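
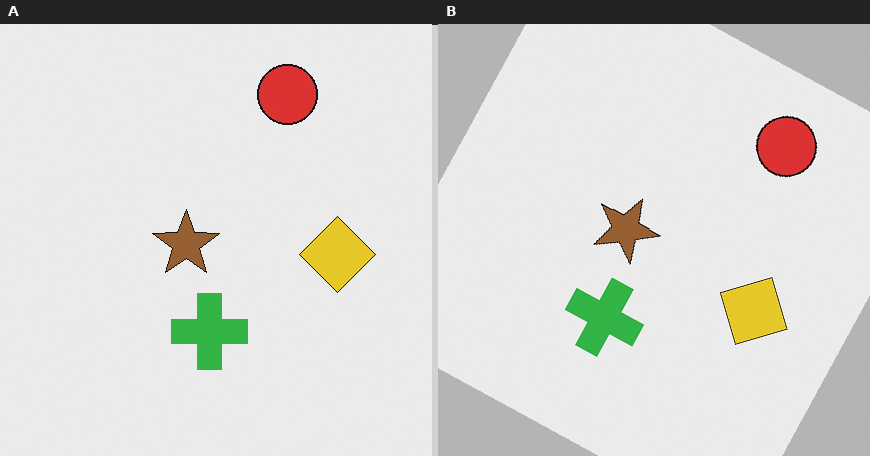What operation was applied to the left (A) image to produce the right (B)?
The transformation is: rotated clockwise by a moderate amount.

Every shape is tilted by the same angle and the image corners show triangular fill wedges — a whole-image rotation by a non-right angle.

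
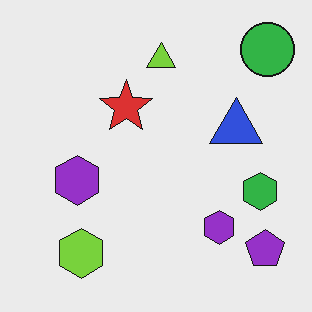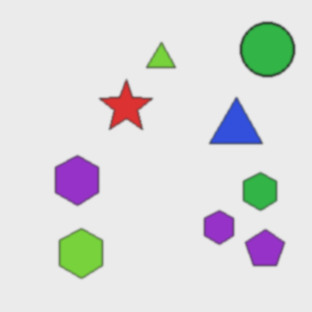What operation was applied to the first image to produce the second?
It was lightly blurred.

Shape edges and outlines are uniformly softened across the whole image.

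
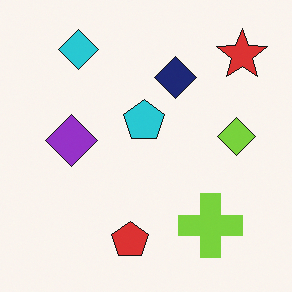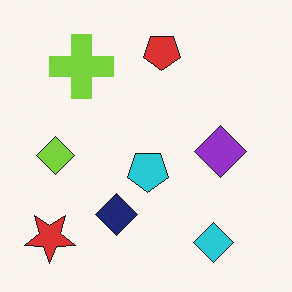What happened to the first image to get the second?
It was rotated 180°.

The red star sits in the top-right of the first image and the bottom-left of the second — consistent with a whole-image 180° rotation.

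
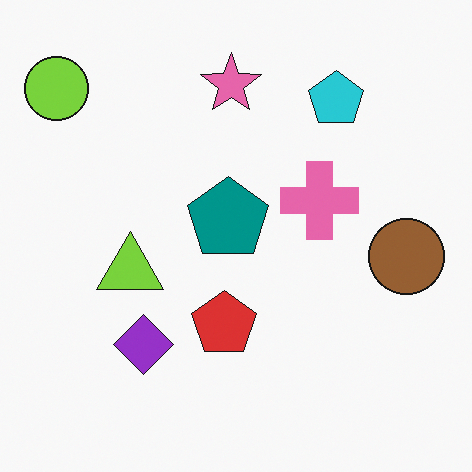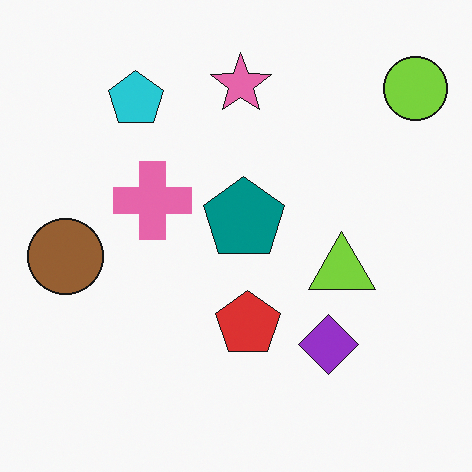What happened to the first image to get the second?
The image was flipped horizontally (left ↔ right).

The lime circle is in the top-left of the first image and the top-right of the second — shapes on opposite sides of the vertical midline have swapped in a mirror flip.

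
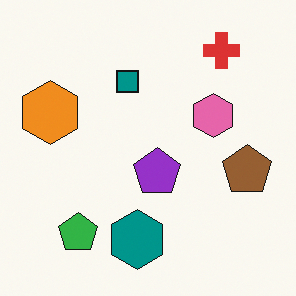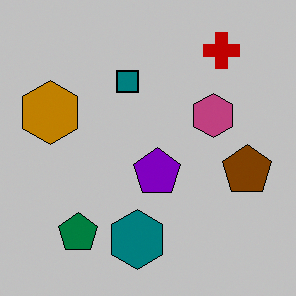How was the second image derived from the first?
The transformation is: heavily posterized to just a handful of flat colors.

Each flat color has snapped to a coarser quantized level — most visibly, the near-white background has dropped to a flat grey.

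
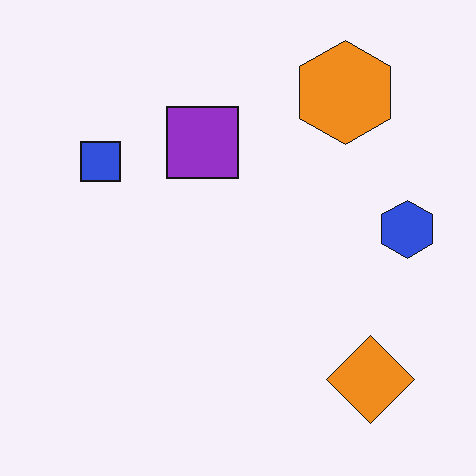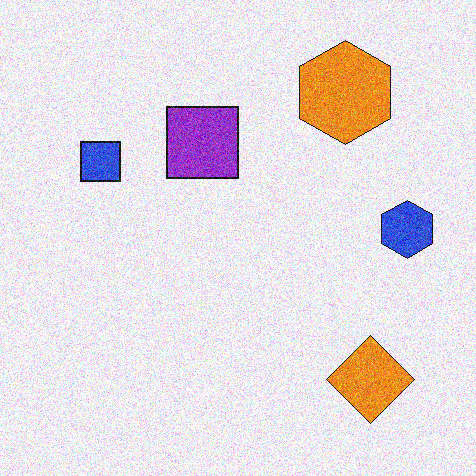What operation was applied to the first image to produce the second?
The second image is the first degraded with a thick layer of grain.

Random speckle covers the whole image, including the flat background.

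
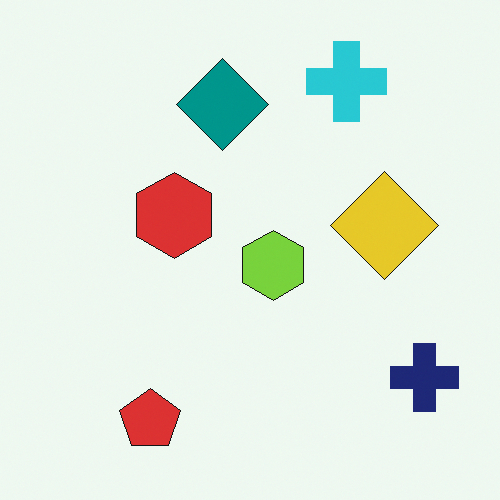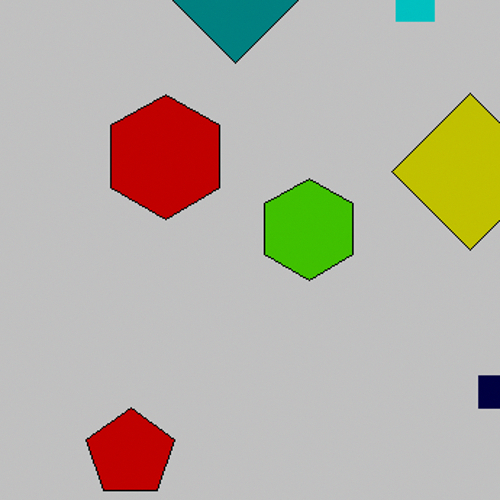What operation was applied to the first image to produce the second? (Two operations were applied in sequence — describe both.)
The transformation is: heavily posterized to just a handful of flat colors, then cropped to a modestly smaller region and rescaled.

Each flat color has snapped to a coarser quantized level — most visibly, the near-white background has dropped to a flat grey. The visible shapes are larger and the field of view is narrower; shapes near the original edges may be partly or wholly outside the frame — a crop-and-rescale.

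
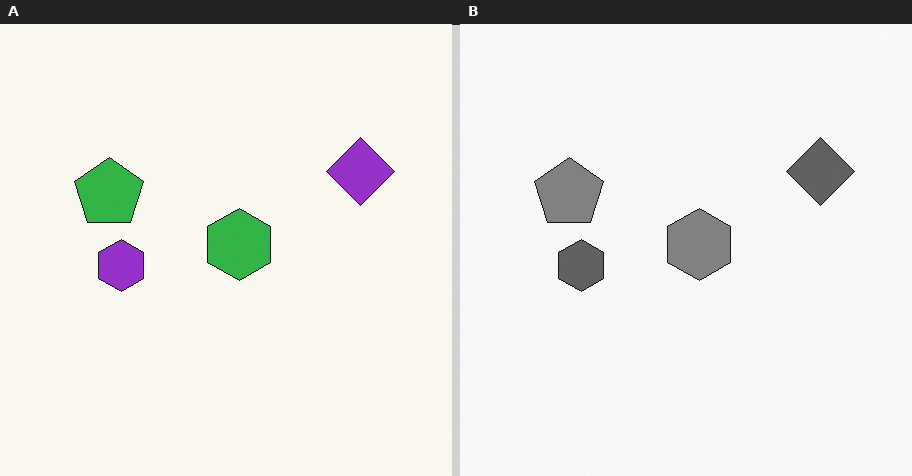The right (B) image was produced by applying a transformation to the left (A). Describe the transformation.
The image was converted to grayscale.

All color is removed — every shape is now a shade of grey.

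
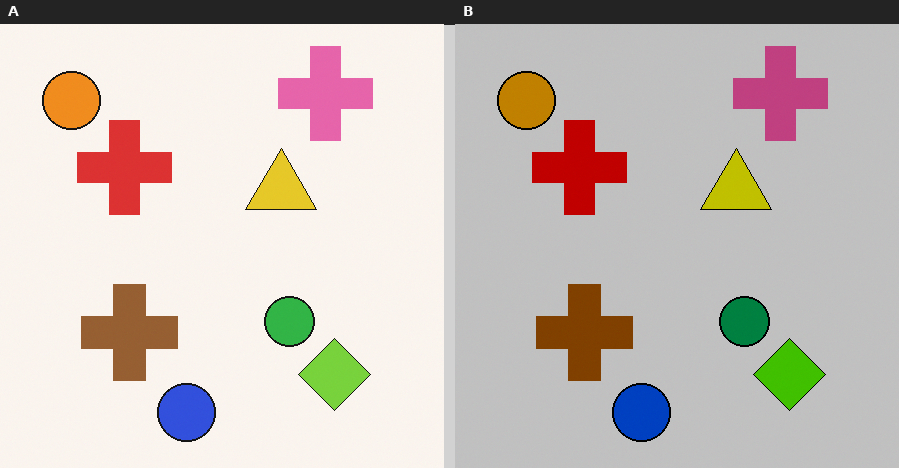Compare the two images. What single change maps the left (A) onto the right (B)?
Heavily posterized to just a handful of flat colors.

Each flat color has snapped to a coarser quantized level — most visibly, the near-white background has dropped to a flat grey.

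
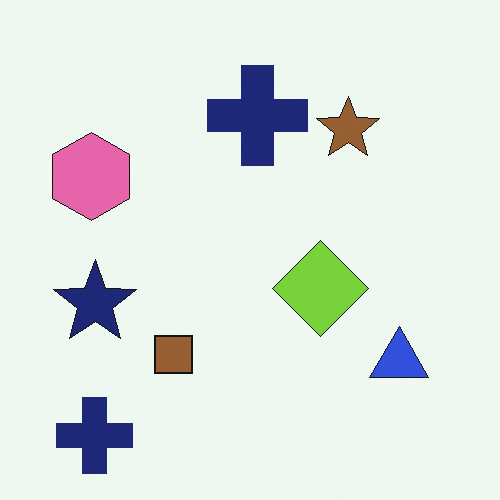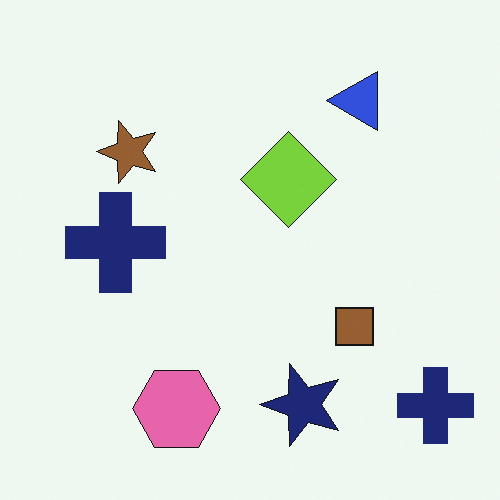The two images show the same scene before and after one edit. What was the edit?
Rotated 90° counter-clockwise.

The blue triangle sits in the bottom-right of the first image and the top-right of the second — consistent with a whole-image 90° counter-clockwise rotation.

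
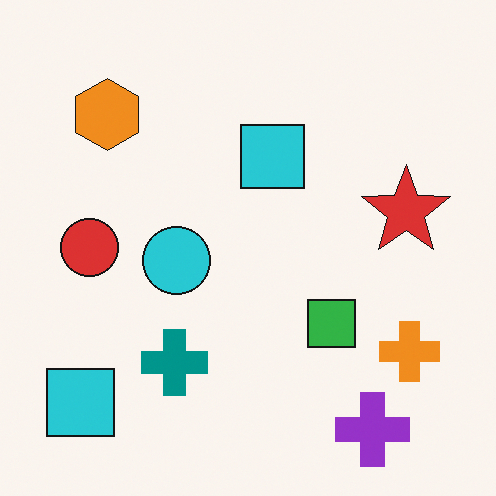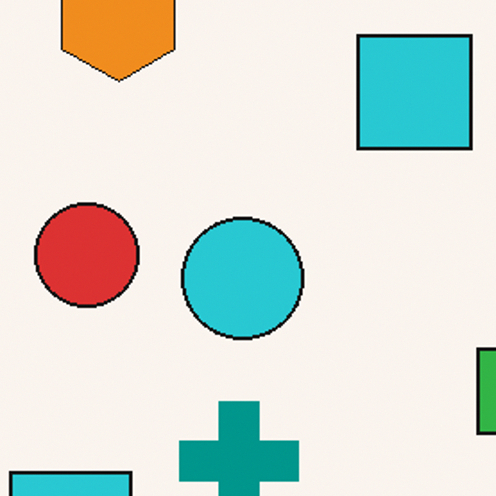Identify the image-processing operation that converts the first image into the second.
Cropped to a noticeably smaller region and rescaled.

The visible shapes are larger and the field of view is narrower; shapes near the original edges may be partly or wholly outside the frame — a crop-and-rescale.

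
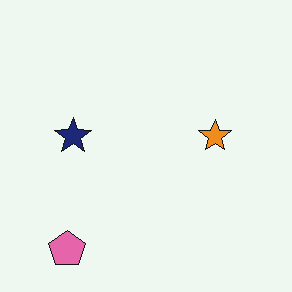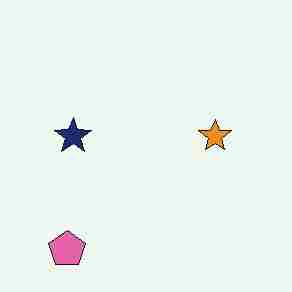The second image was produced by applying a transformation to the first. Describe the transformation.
It was heavily JPEG-compressed with obvious blocking artifacts.

Blocky 8×8 compression artifacts appear around shape edges and the flat background shows ringing — characteristic JPEG degradation.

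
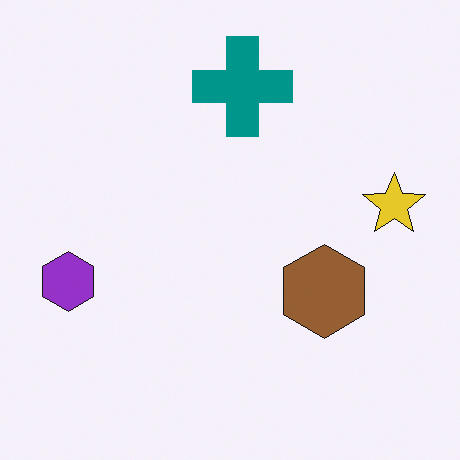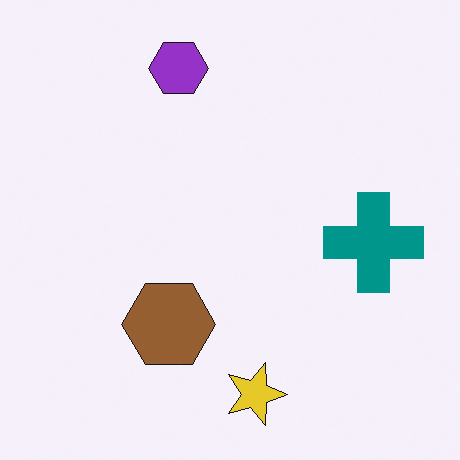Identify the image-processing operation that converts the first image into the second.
Rotated 90° clockwise.

The purple hexagon sits in the left of the first image and the top of the second — consistent with a whole-image 90° clockwise rotation.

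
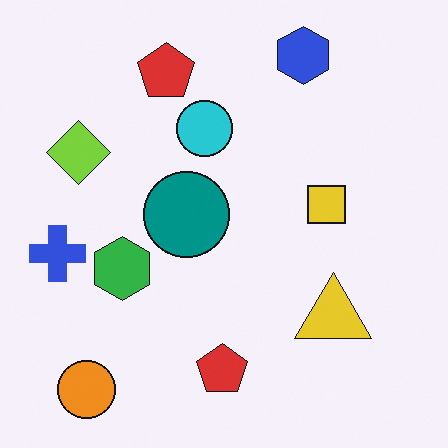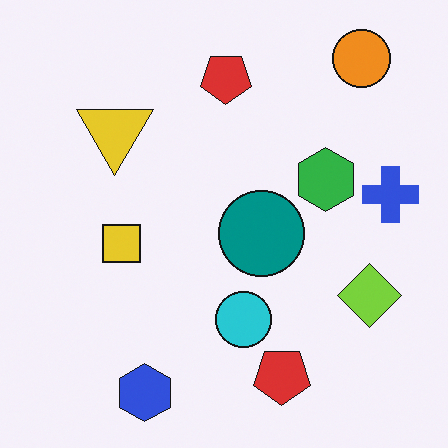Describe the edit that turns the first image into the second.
The image was rotated 180°.

The orange circle sits in the bottom-left of the first image and the top-right of the second — consistent with a whole-image 180° rotation.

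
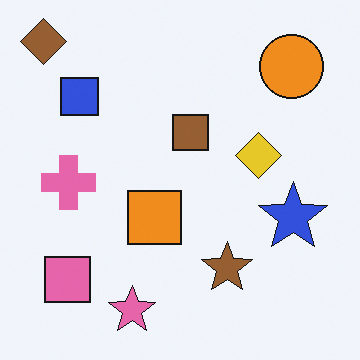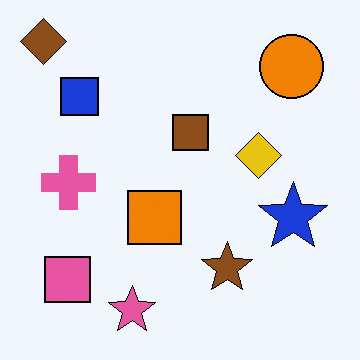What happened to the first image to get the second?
It was given slightly increased contrast.

Tones are pushed away from mid-grey across the whole image — a global contrast change.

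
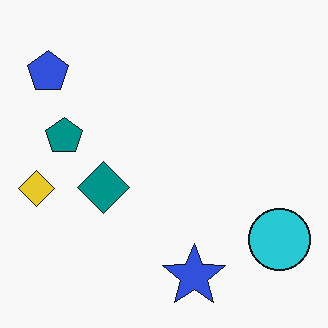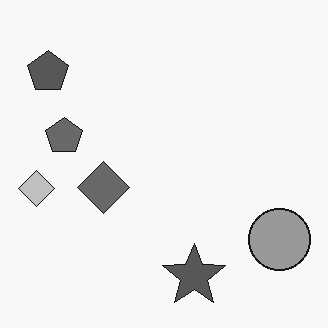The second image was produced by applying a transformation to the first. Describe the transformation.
The second image is the first converted to grayscale.

All color is removed — every shape is now a shade of grey.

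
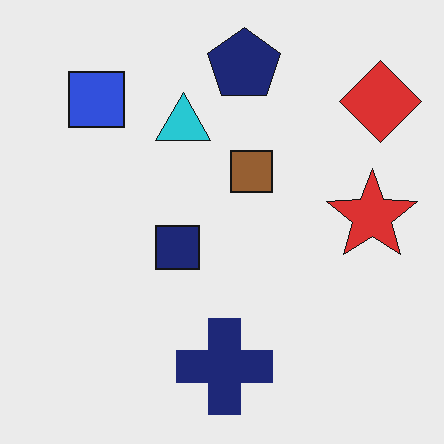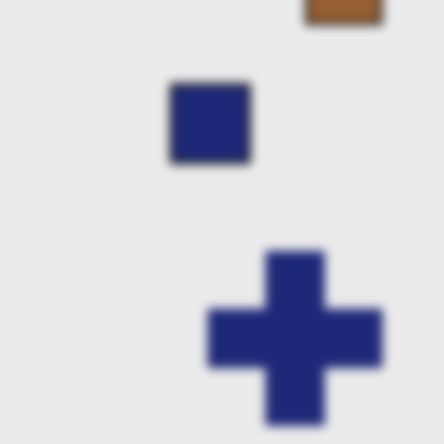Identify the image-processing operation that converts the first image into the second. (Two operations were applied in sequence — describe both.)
This is the original image cropped tightly and scaled back up, then heavily blurred.

The visible shapes are larger and the field of view is narrower; shapes near the original edges may be partly or wholly outside the frame — a crop-and-rescale. Shape edges and outlines are uniformly softened across the whole image.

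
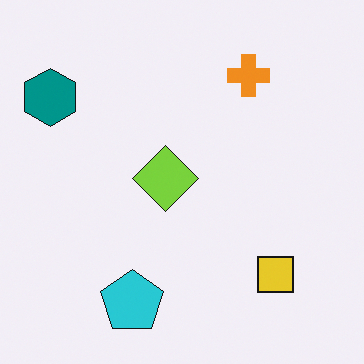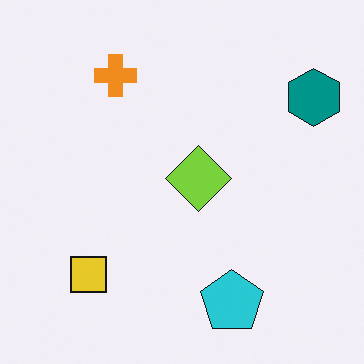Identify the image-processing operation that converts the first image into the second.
The transformation is: flipped horizontally (left ↔ right).

The teal hexagon is in the top-left of the first image and the top-right of the second — shapes on opposite sides of the vertical midline have swapped in a mirror flip.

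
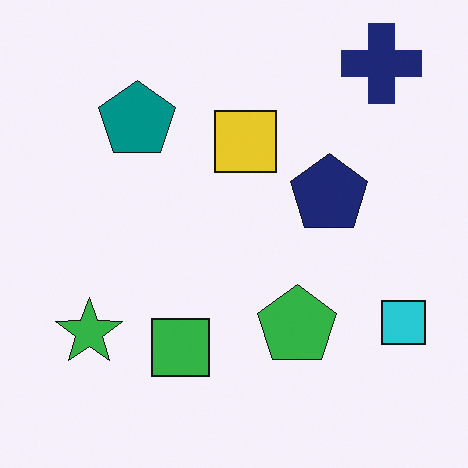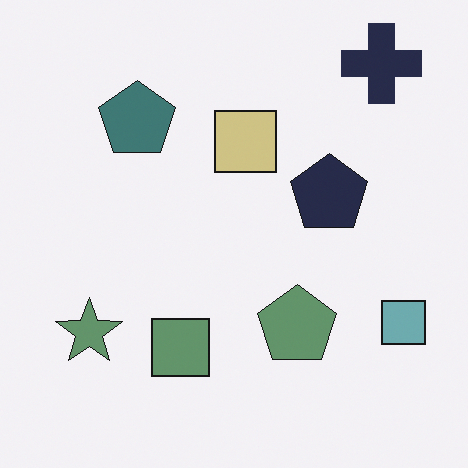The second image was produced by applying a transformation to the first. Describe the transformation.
Heavily desaturated.

All colors are more muted and greyish — a global saturation change.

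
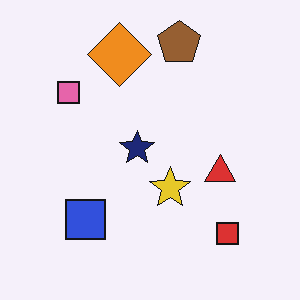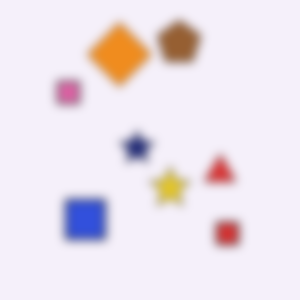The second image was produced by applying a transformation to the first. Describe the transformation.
This is the original image heavily blurred.

Shape edges and outlines are uniformly softened across the whole image.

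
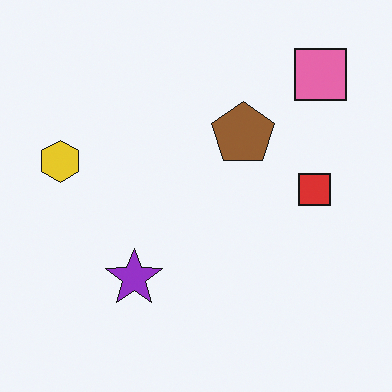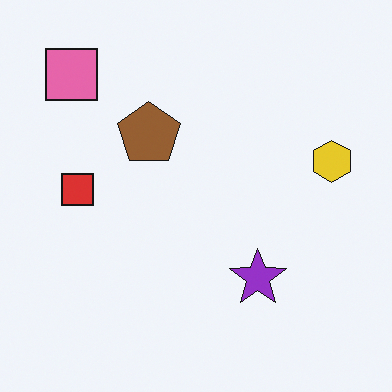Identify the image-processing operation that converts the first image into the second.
The second image is the first flipped horizontally (left ↔ right).

The yellow hexagon is in the left of the first image and the right of the second — shapes on opposite sides of the vertical midline have swapped in a mirror flip.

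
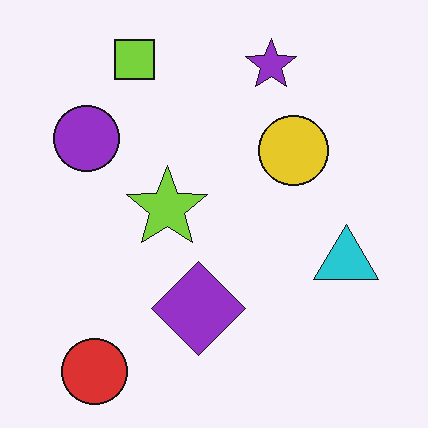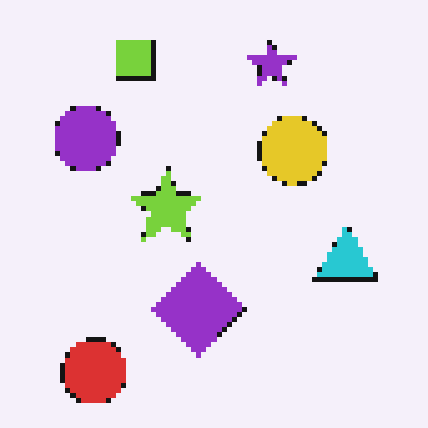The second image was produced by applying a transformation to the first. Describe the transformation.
The second image is the first mildly pixelated.

Shapes are reduced to large square blocks; fine edges and outlines are lost — a downscale-then-upscale (mosaic) effect.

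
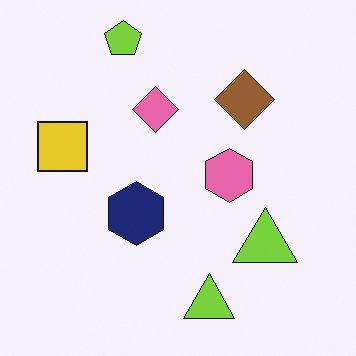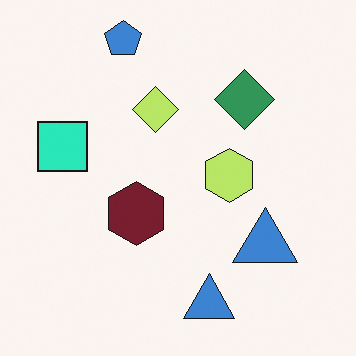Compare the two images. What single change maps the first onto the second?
The image was hue-shifted through roughly a third of the color wheel.

Every shape's color has rotated by the same amount around the hue wheel — a uniform hue shift.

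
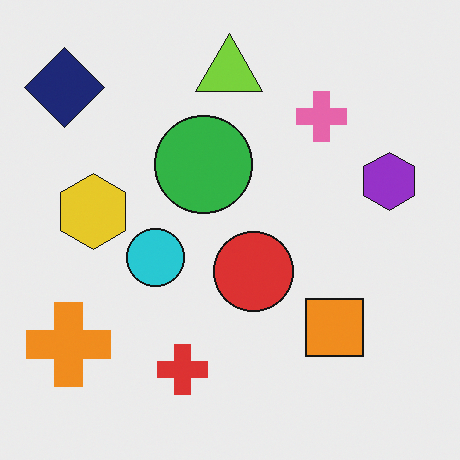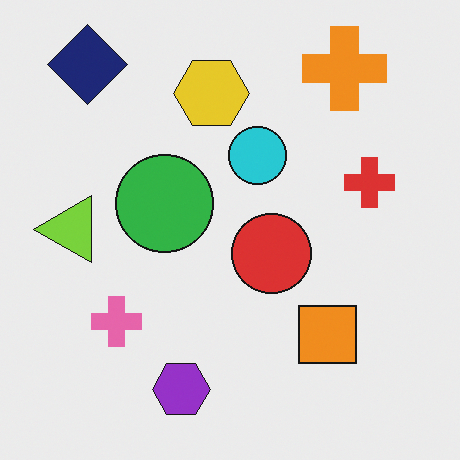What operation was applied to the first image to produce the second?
This is the original image transposed (reflected across the top-left ↔ bottom-right diagonal).

Shapes have swapped their row and column positions — what was in the top-right is now in the bottom-left — a diagonal reflection.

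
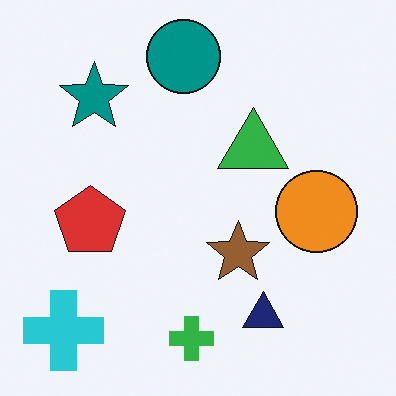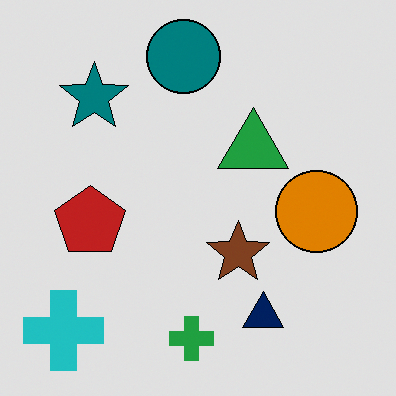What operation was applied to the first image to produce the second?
The transformation is: posterized to a reduced palette.

Each flat color has snapped to a coarser quantized level — most visibly, the near-white background has dropped to a flat grey.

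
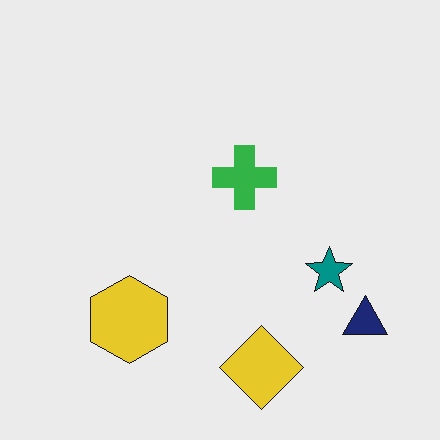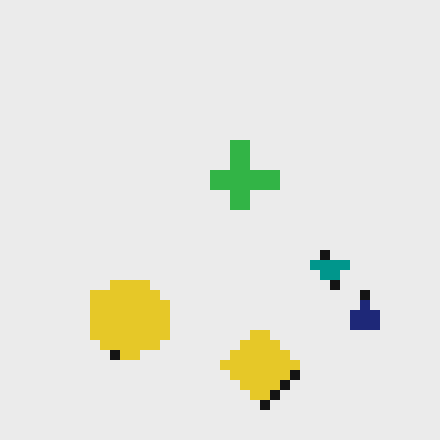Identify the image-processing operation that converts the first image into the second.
The transformation is: coarsely pixelated.

Shapes are reduced to large square blocks; fine edges and outlines are lost — a downscale-then-upscale (mosaic) effect.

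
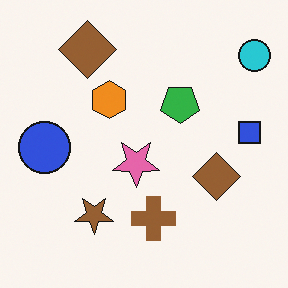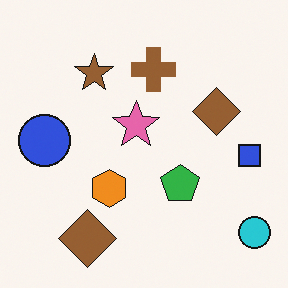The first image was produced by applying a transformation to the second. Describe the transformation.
It was flipped vertically (top ↔ bottom).

The cyan circle is in the bottom-right of the second image and the top-right of the first — shapes on opposite sides of the horizontal midline have swapped in a mirror flip.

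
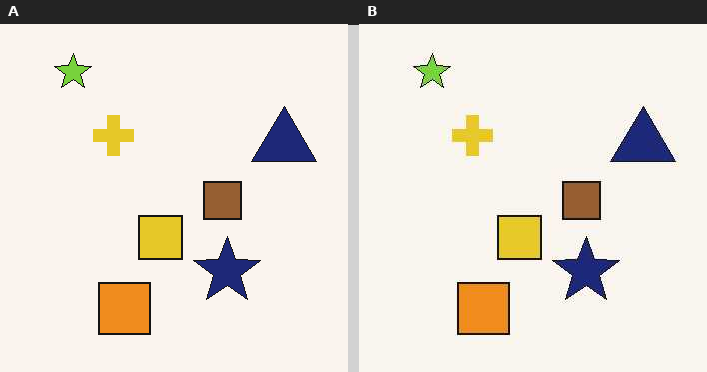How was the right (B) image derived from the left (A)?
The right (B) image is the left (A) JPEG-compressed with visible artifacts.

Blocky 8×8 compression artifacts appear around shape edges and the flat background shows ringing — characteristic JPEG degradation.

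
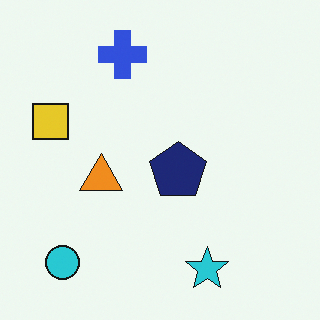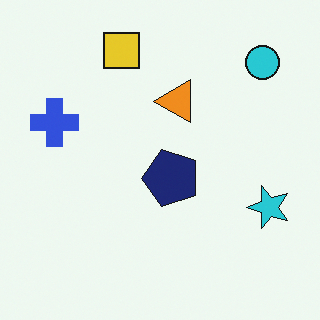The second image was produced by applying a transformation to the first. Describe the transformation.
The image was transposed (reflected across the top-left ↔ bottom-right diagonal).

Shapes have swapped their row and column positions — what was in the top-right is now in the bottom-left — a diagonal reflection.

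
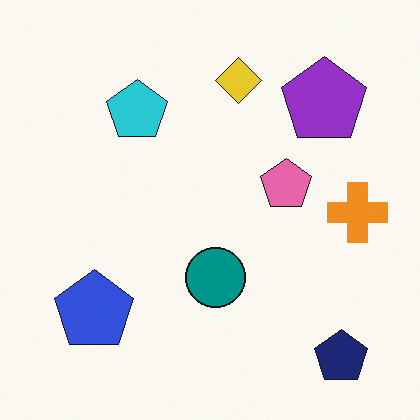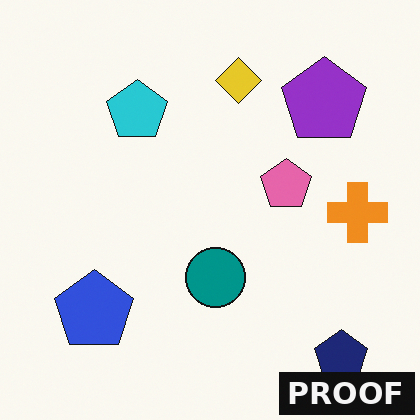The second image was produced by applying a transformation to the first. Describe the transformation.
The second image is the first watermarked with the text "PROOF" in the lower-right corner.

A dark label reading "PROOF" appears in the lower-right corner.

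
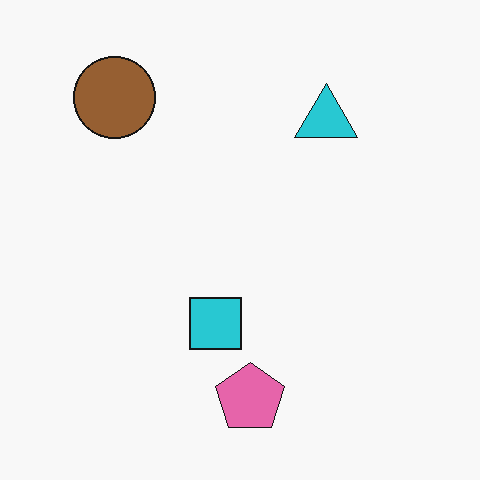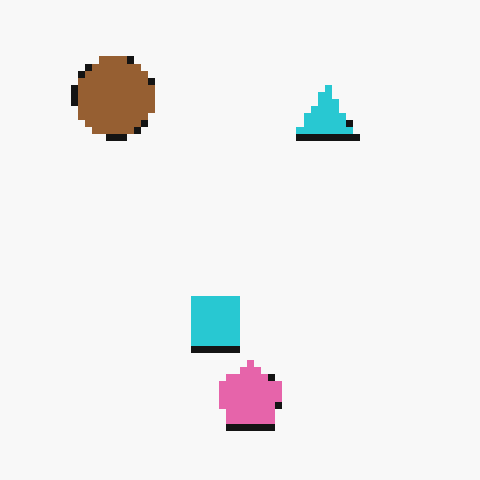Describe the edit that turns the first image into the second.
This is the original image moderately pixelated.

Shapes are reduced to large square blocks; fine edges and outlines are lost — a downscale-then-upscale (mosaic) effect.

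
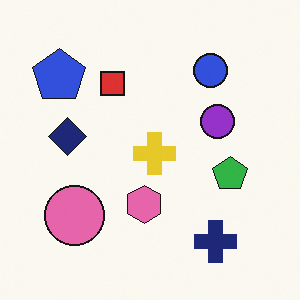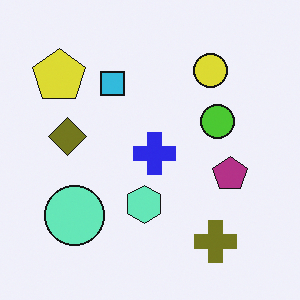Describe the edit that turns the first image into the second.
The second image is the first hue-shifted through roughly half the color wheel.

Every shape's color has rotated by the same amount around the hue wheel — a uniform hue shift.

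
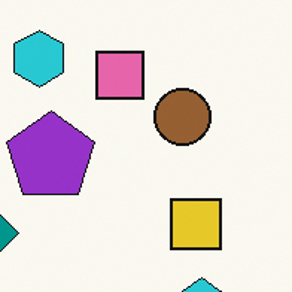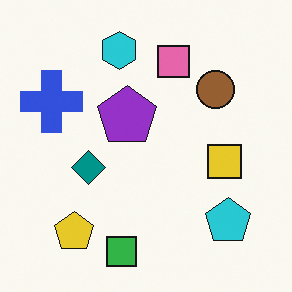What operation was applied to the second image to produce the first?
The image was cropped slightly and scaled back up.

The visible shapes are larger and the field of view is narrower; shapes near the original edges may be partly or wholly outside the frame — a crop-and-rescale.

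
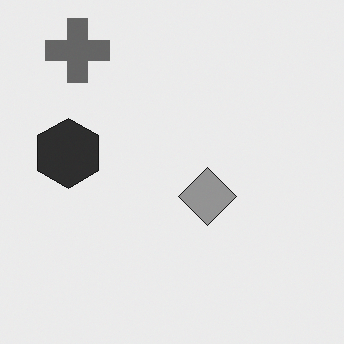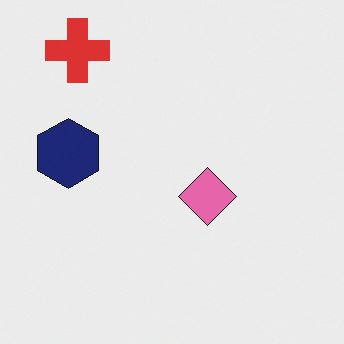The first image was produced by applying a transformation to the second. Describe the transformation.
This is the original image converted to grayscale.

All color is removed — every shape is now a shade of grey.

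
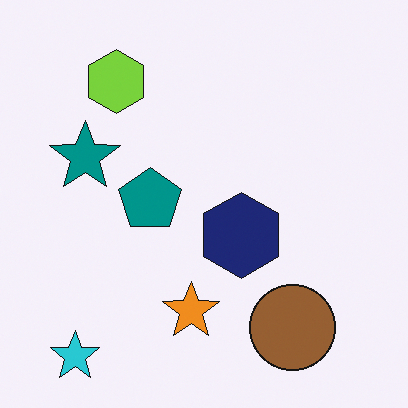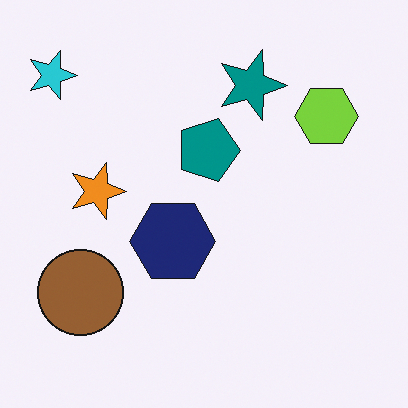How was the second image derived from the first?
The transformation is: rotated 90° clockwise.

The cyan star sits in the bottom-left of the first image and the top-left of the second — consistent with a whole-image 90° clockwise rotation.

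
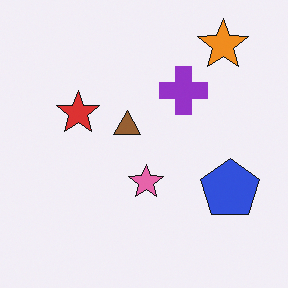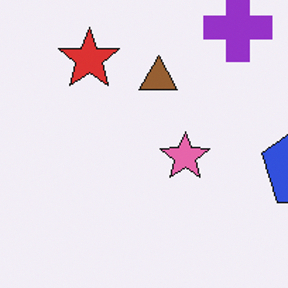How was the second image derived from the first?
This is the original image cropped to a modestly smaller region and rescaled.

The visible shapes are larger and the field of view is narrower; shapes near the original edges may be partly or wholly outside the frame — a crop-and-rescale.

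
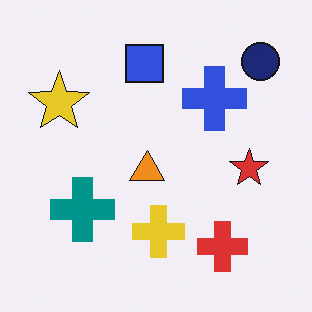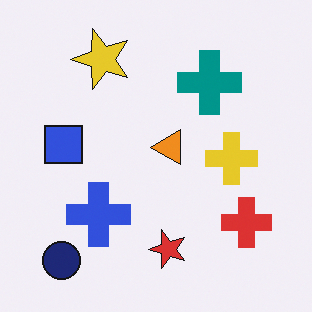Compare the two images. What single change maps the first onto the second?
The second image is the first transposed (reflected across the top-left ↔ bottom-right diagonal).

Shapes have swapped their row and column positions — what was in the top-right is now in the bottom-left — a diagonal reflection.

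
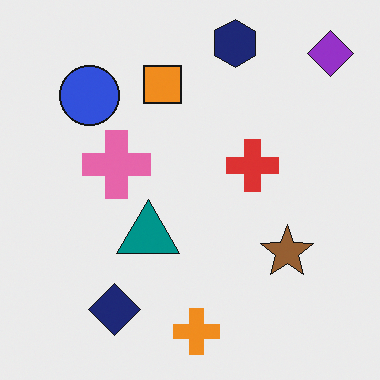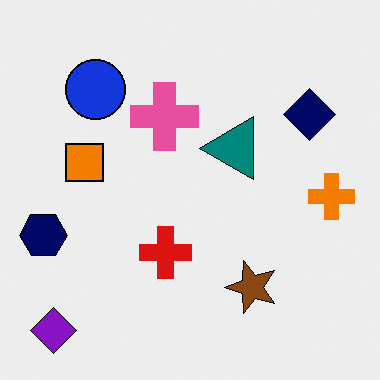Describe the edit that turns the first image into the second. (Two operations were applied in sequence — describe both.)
The transformation is: given slightly increased contrast, then transposed (reflected across the top-left ↔ bottom-right diagonal).

Tones are pushed away from mid-grey across the whole image — a global contrast change. Shapes have swapped their row and column positions — what was in the top-right is now in the bottom-left — a diagonal reflection.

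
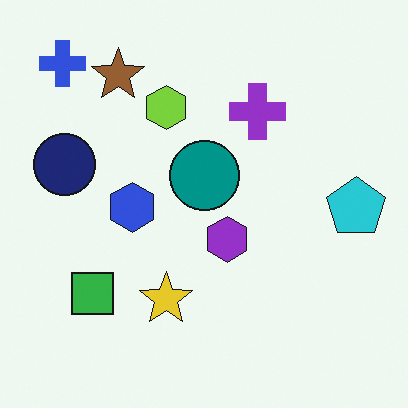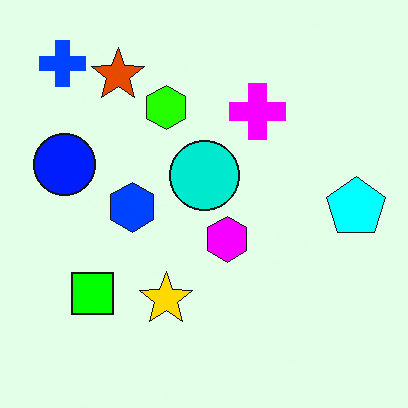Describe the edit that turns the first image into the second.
The image was heavily oversaturated.

All colors are more vivid — a global saturation change.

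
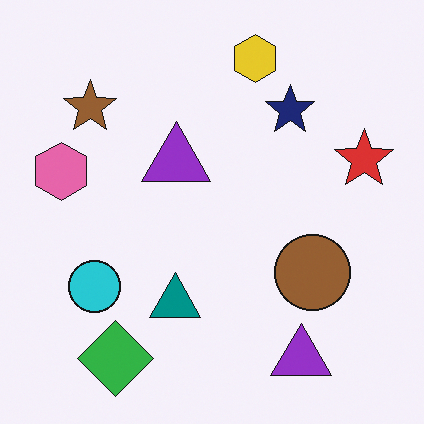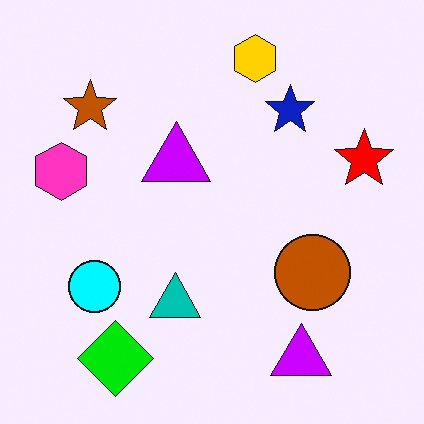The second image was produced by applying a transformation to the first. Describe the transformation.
The image was heavily oversaturated.

All colors are more vivid — a global saturation change.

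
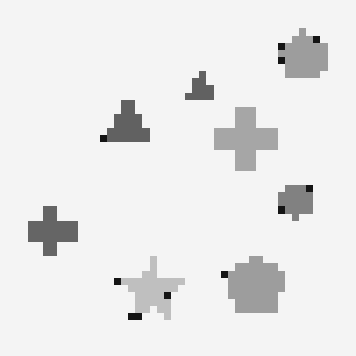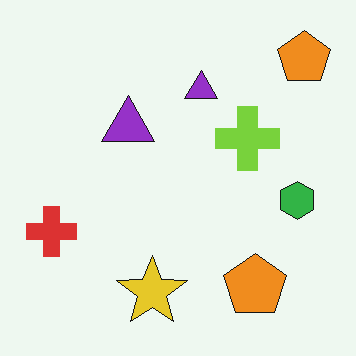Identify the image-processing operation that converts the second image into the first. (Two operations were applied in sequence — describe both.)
Converted to grayscale, then moderately pixelated.

All color is removed — every shape is now a shade of grey. Shapes are reduced to large square blocks; fine edges and outlines are lost — a downscale-then-upscale (mosaic) effect.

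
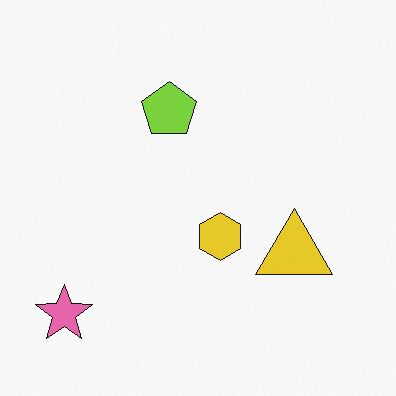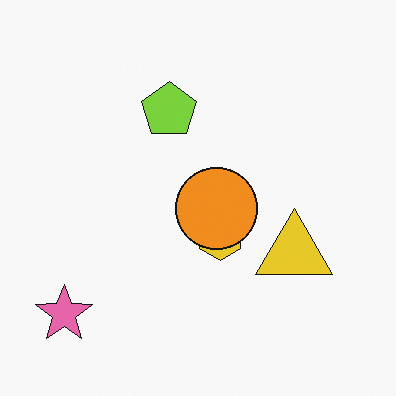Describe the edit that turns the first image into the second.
Overlaid with an additional orange circle.

An orange circle appears in the second image that is absent from the first.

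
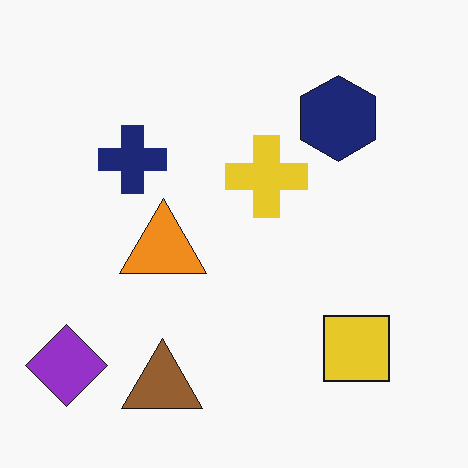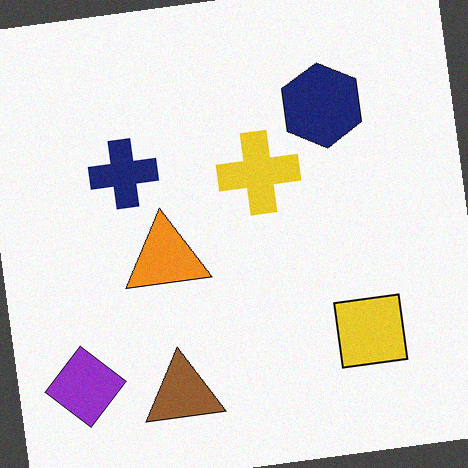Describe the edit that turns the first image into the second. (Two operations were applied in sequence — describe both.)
The second image is the first rotated counter-clockwise by a few degrees, then degraded with subtle gaussian noise.

Every shape is tilted by the same angle and the image corners show triangular fill wedges — a whole-image rotation by a non-right angle. Random speckle covers the whole image, including the flat background.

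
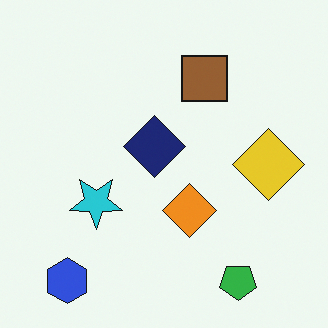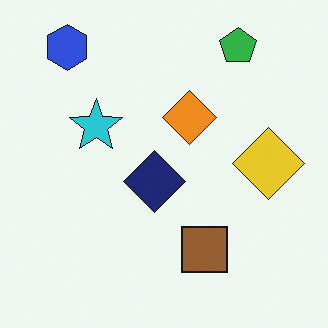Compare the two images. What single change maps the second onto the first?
The first image is the second flipped vertically (top ↔ bottom).

The green pentagon is in the top-right of the second image and the bottom-right of the first — shapes on opposite sides of the horizontal midline have swapped in a mirror flip.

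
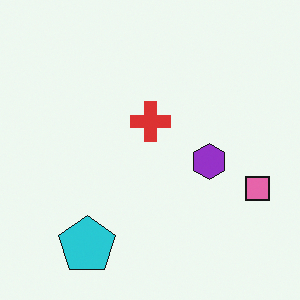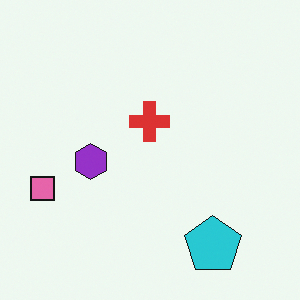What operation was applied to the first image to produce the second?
It was flipped horizontally (left ↔ right).

The pink square is in the right of the first image and the left of the second — shapes on opposite sides of the vertical midline have swapped in a mirror flip.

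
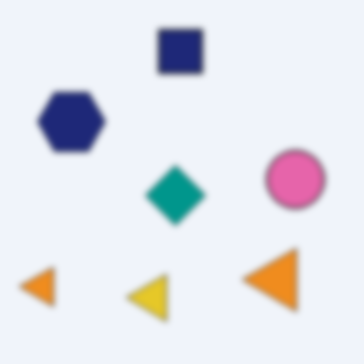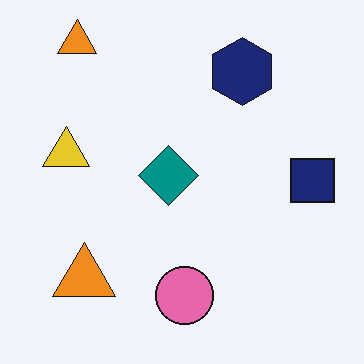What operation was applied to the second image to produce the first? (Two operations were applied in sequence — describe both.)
This is the original image noticeably gaussian-blurred, then rotated 90° counter-clockwise.

Shape edges and outlines are uniformly softened across the whole image. The navy square sits in the right of the second image and the top of the first — consistent with a whole-image 90° counter-clockwise rotation.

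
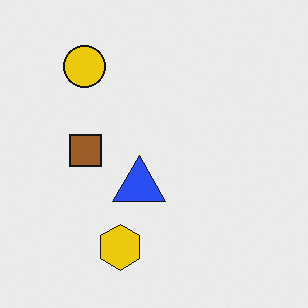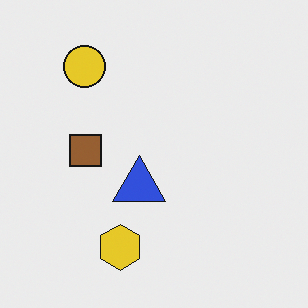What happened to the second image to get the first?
The transformation is: slightly oversaturated.

All colors are more vivid — a global saturation change.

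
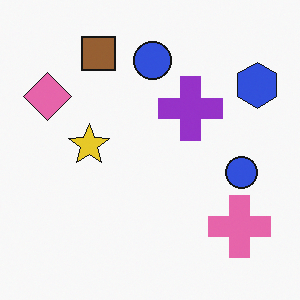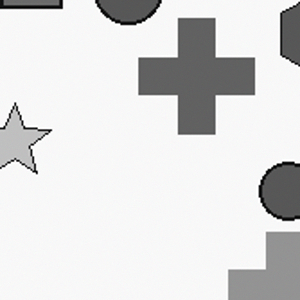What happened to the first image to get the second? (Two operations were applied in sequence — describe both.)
The image was converted to grayscale, then cropped to a noticeably smaller region and rescaled.

All color is removed — every shape is now a shade of grey. The visible shapes are larger and the field of view is narrower; shapes near the original edges may be partly or wholly outside the frame — a crop-and-rescale.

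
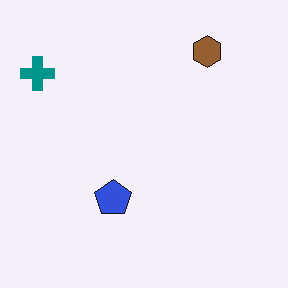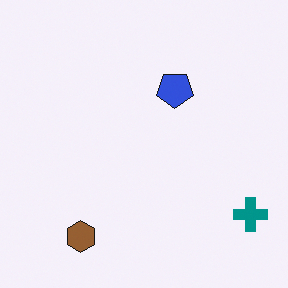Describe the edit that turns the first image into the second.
The image was rotated 180°.

The teal cross sits in the top-left of the first image and the bottom-right of the second — consistent with a whole-image 180° rotation.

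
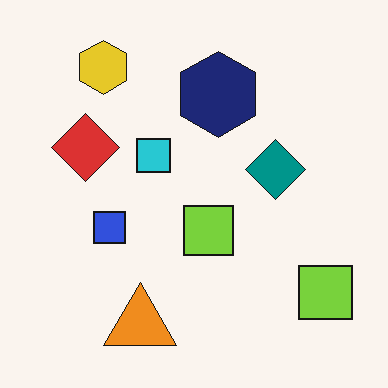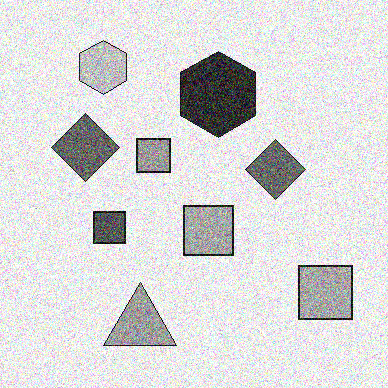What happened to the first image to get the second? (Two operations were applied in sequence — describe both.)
Converted to grayscale, then degraded with a thick layer of grain.

All color is removed — every shape is now a shade of grey. Random speckle covers the whole image, including the flat background.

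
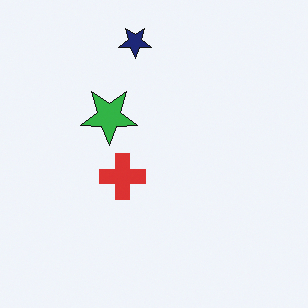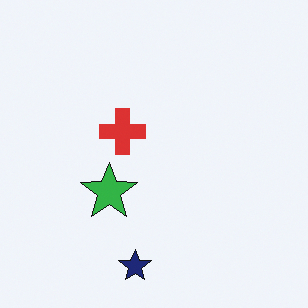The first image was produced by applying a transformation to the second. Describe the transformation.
The first image is the second flipped vertically (top ↔ bottom).

The navy star is in the bottom of the second image and the top of the first — shapes on opposite sides of the horizontal midline have swapped in a mirror flip.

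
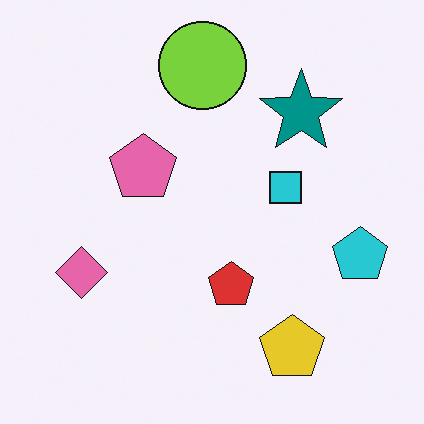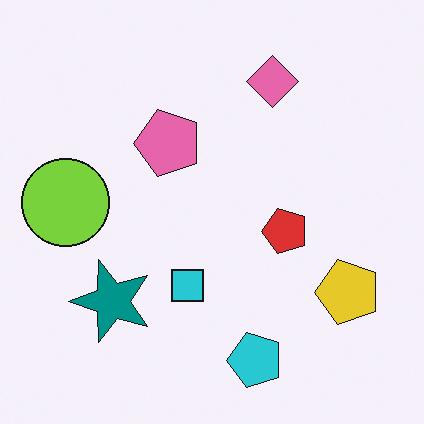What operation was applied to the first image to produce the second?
This is the original image transposed (reflected across the top-left ↔ bottom-right diagonal).

Shapes have swapped their row and column positions — what was in the top-right is now in the bottom-left — a diagonal reflection.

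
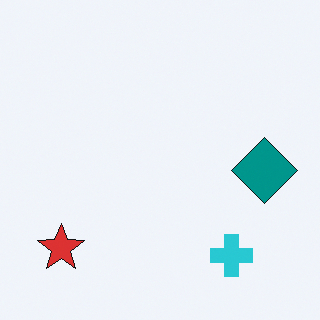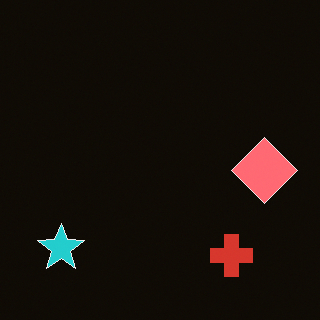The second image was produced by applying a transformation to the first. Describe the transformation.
The image was color-inverted (negative).

The light background has become dark and every shape's color is its complement — a photographic negative.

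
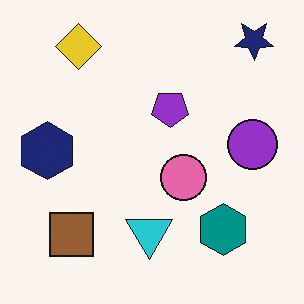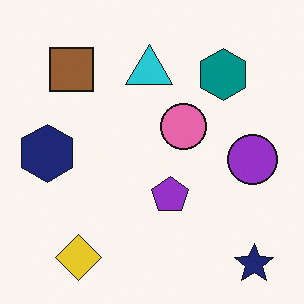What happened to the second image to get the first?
The image was flipped vertically (top ↔ bottom).

The navy star is in the bottom-right of the second image and the top-right of the first — shapes on opposite sides of the horizontal midline have swapped in a mirror flip.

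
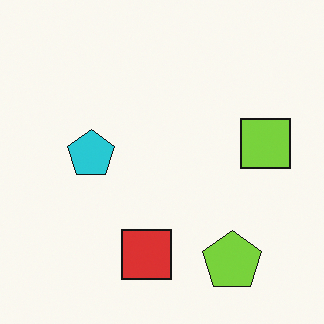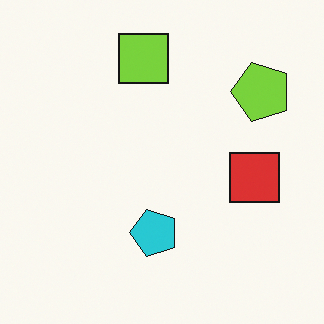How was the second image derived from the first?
The transformation is: rotated 90° counter-clockwise.

The lime pentagon sits in the bottom-right of the first image and the top-right of the second — consistent with a whole-image 90° counter-clockwise rotation.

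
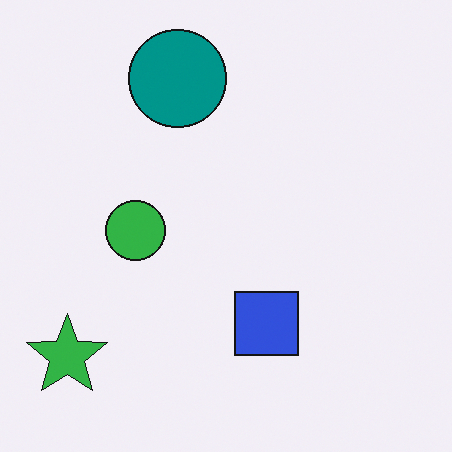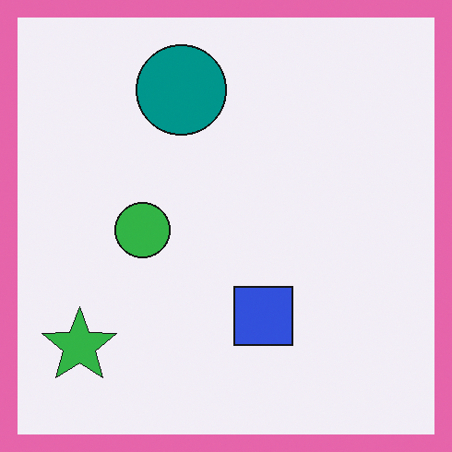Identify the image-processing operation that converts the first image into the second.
The second image is the first framed with a pink border.

A solid pink frame runs around the edge of the second image, with the content slightly shrunk inside it.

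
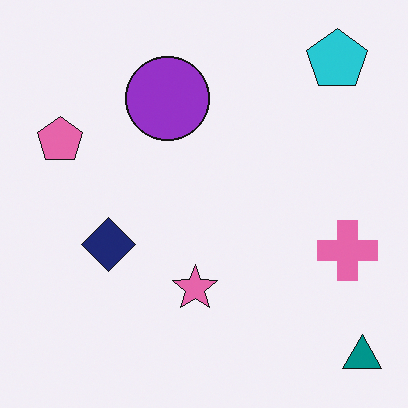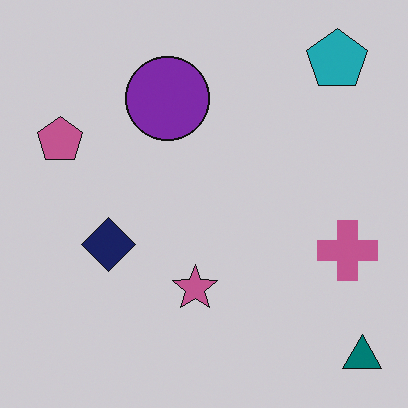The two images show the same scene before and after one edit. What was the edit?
The second image is the first darkened a little.

Every pixel — background and shapes alike — is uniformly darkened.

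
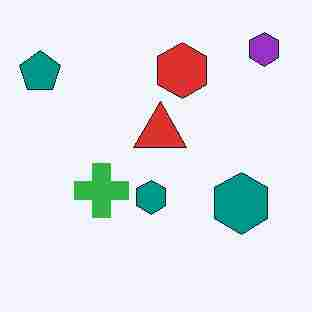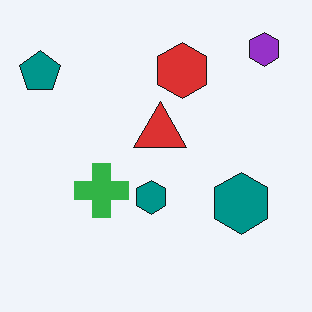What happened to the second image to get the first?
The transformation is: heavily JPEG-compressed with obvious blocking artifacts.

Blocky 8×8 compression artifacts appear around shape edges and the flat background shows ringing — characteristic JPEG degradation.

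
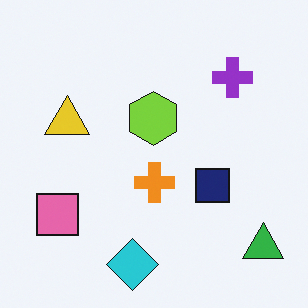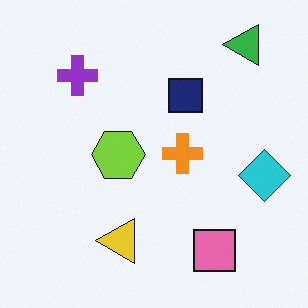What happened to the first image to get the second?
The transformation is: rotated 90° counter-clockwise.

The green triangle sits in the bottom-right of the first image and the top-right of the second — consistent with a whole-image 90° counter-clockwise rotation.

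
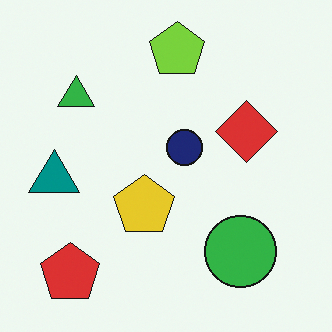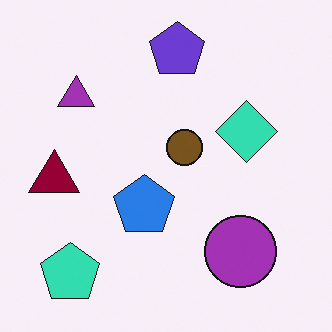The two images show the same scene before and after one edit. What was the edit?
It was hue-shifted through roughly half the color wheel.

Every shape's color has rotated by the same amount around the hue wheel — a uniform hue shift.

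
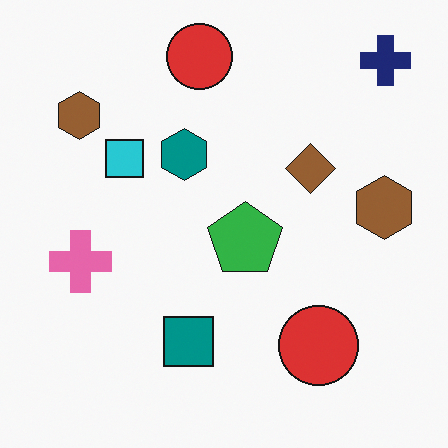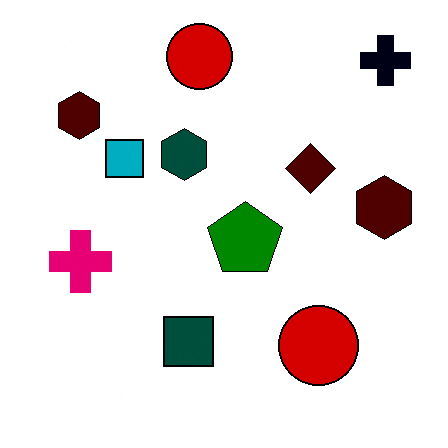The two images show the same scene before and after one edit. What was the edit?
The image was given much higher contrast.

Tones are pushed away from mid-grey across the whole image — a global contrast change.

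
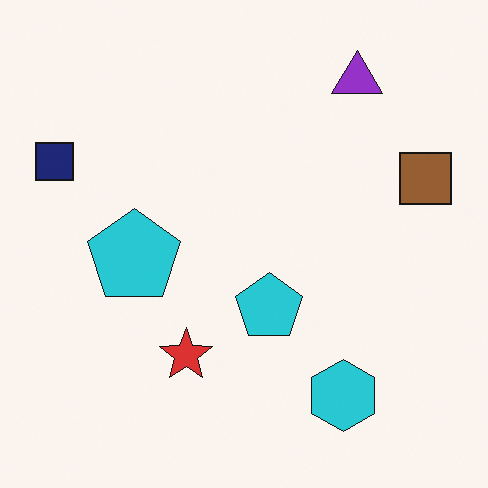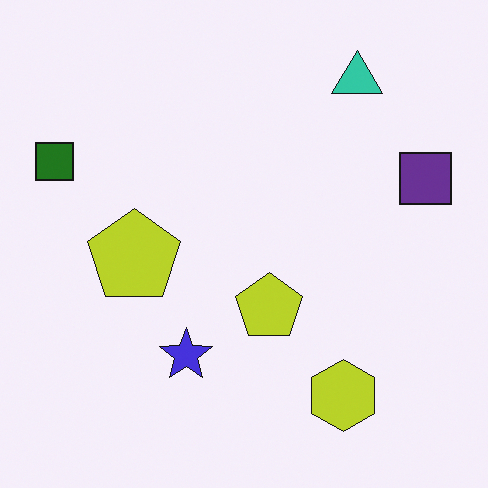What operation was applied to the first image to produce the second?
The image was hue-shifted through roughly half the color wheel.

Every shape's color has rotated by the same amount around the hue wheel — a uniform hue shift.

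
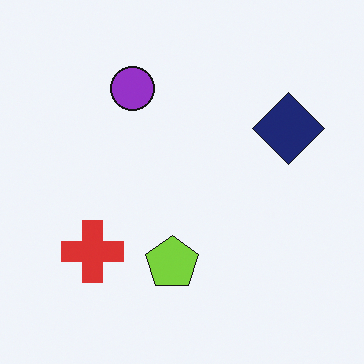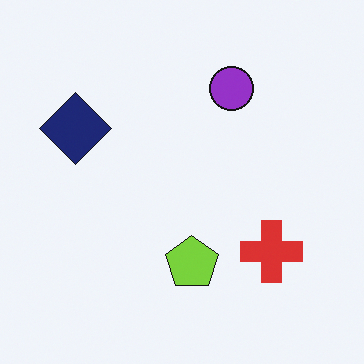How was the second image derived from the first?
The second image is the first flipped horizontally (left ↔ right).

The navy diamond is in the right of the first image and the left of the second — shapes on opposite sides of the vertical midline have swapped in a mirror flip.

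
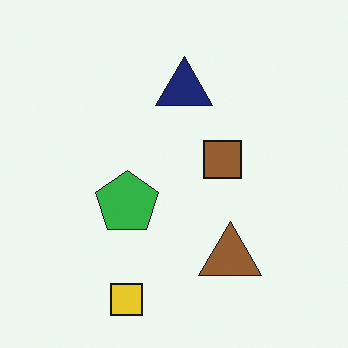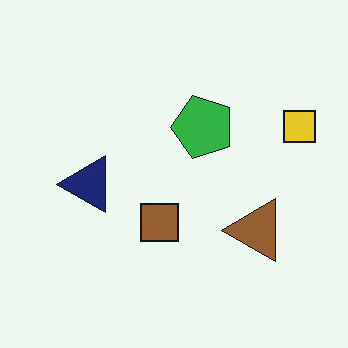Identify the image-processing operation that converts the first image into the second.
Transposed (reflected across the top-left ↔ bottom-right diagonal).

Shapes have swapped their row and column positions — what was in the top-right is now in the bottom-left — a diagonal reflection.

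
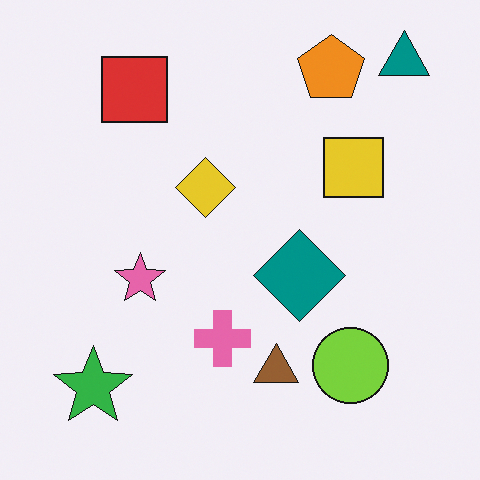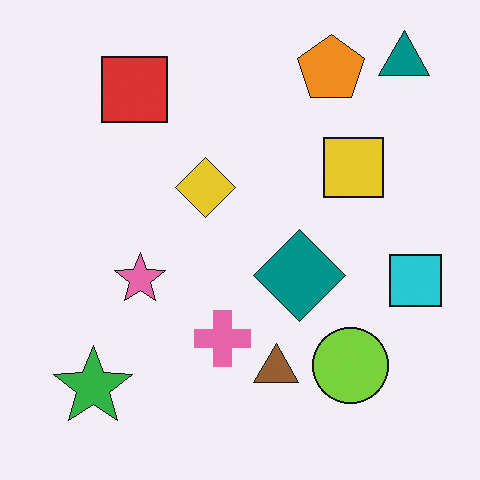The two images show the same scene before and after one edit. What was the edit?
It was overlaid with an additional cyan square.

A cyan square appears in the second image that is absent from the first.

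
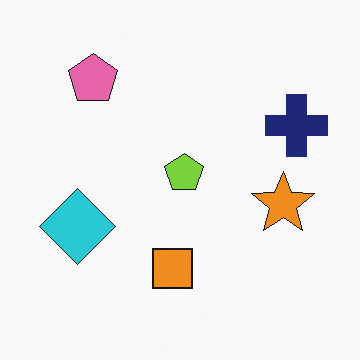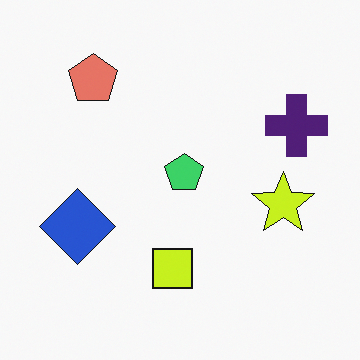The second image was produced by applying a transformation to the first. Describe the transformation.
This is the original image hue-shifted by a small amount.

Every shape's color has rotated by the same amount around the hue wheel — a uniform hue shift.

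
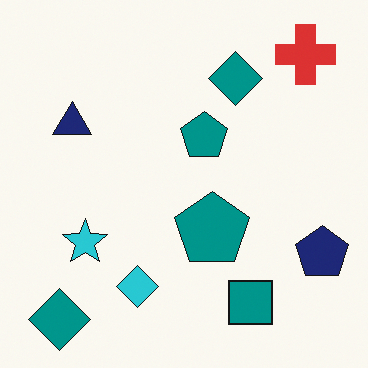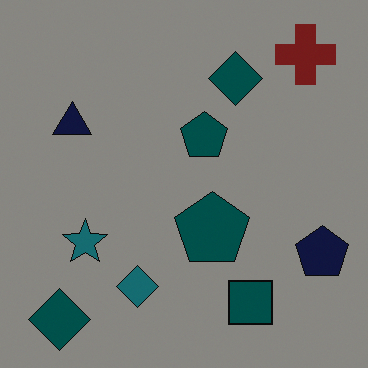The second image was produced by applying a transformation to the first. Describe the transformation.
The second image is the first noticeably darkened.

Every pixel — background and shapes alike — is uniformly darkened.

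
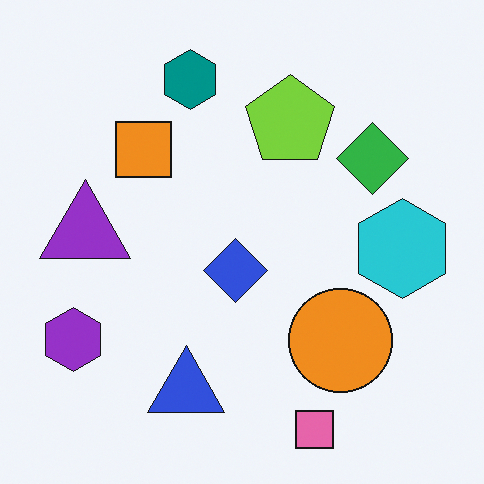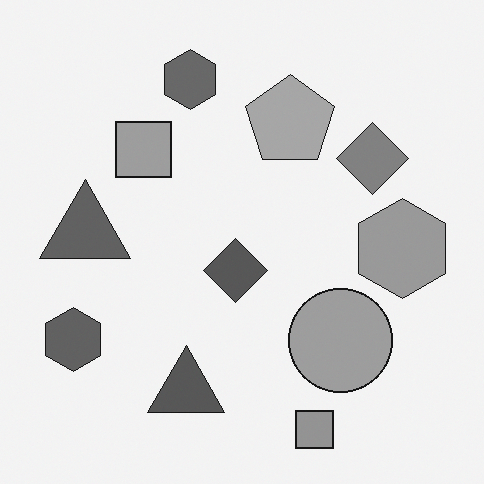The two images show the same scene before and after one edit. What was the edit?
It was converted to grayscale.

All color is removed — every shape is now a shade of grey.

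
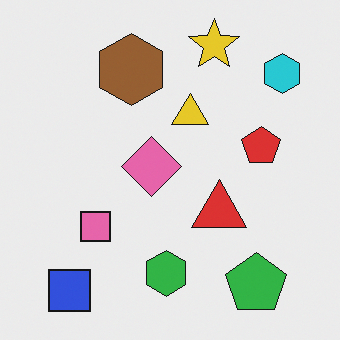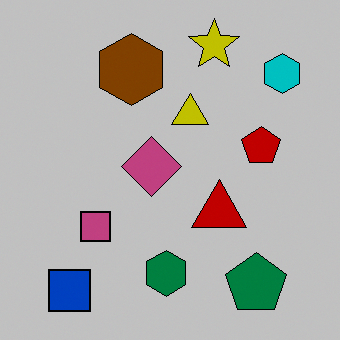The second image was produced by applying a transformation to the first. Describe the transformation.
Heavily posterized to just a handful of flat colors.

Each flat color has snapped to a coarser quantized level — most visibly, the near-white background has dropped to a flat grey.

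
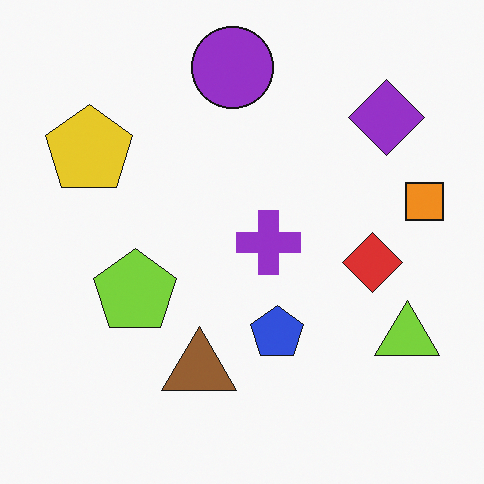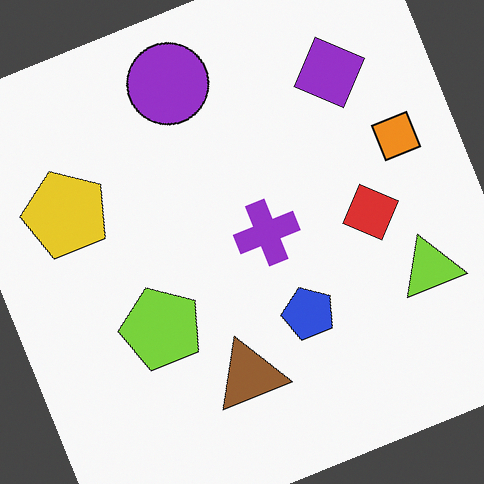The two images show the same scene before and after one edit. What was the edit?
It was rotated counter-clockwise by a clearly visible amount.

Every shape is tilted by the same angle and the image corners show triangular fill wedges — a whole-image rotation by a non-right angle.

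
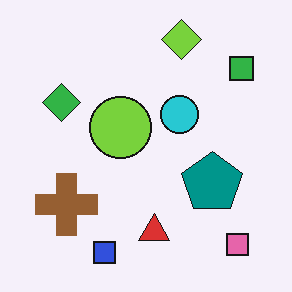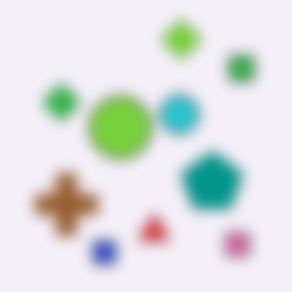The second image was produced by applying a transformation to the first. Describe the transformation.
This is the original image heavily blurred.

Shape edges and outlines are uniformly softened across the whole image.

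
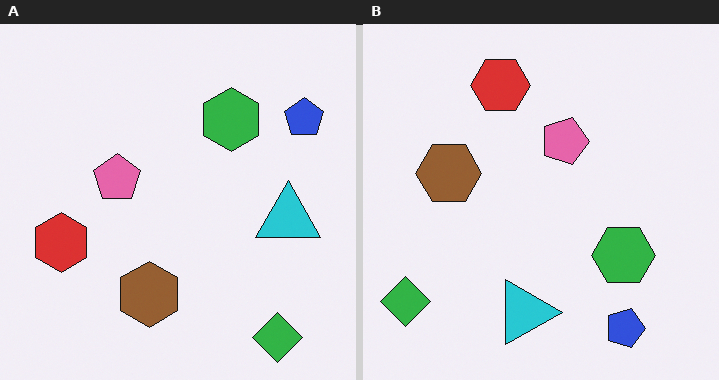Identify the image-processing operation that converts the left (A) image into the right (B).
The transformation is: rotated 90° clockwise.

The green diamond sits in the bottom-right of the left (A) image and the bottom-left of the right (B) — consistent with a whole-image 90° clockwise rotation.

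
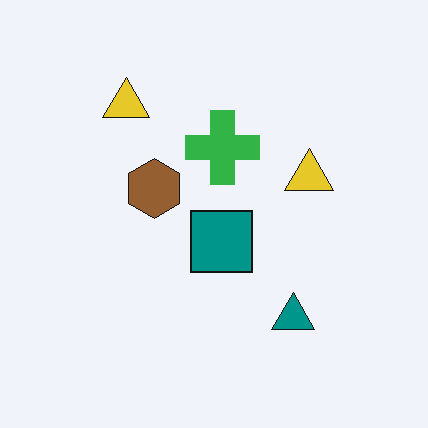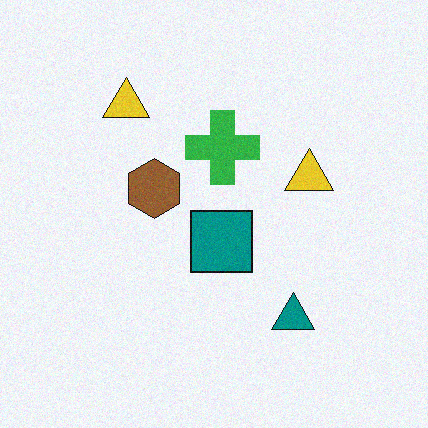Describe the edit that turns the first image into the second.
This is the original image degraded with subtle gaussian noise.

Random speckle covers the whole image, including the flat background.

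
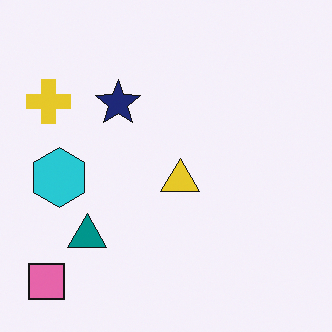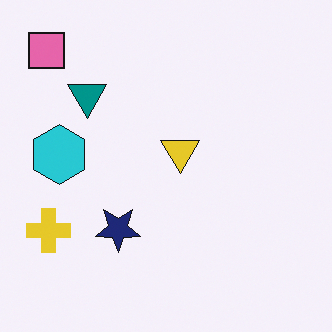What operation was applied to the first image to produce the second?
Flipped vertically (top ↔ bottom).

The pink square is in the bottom-left of the first image and the top-left of the second — shapes on opposite sides of the horizontal midline have swapped in a mirror flip.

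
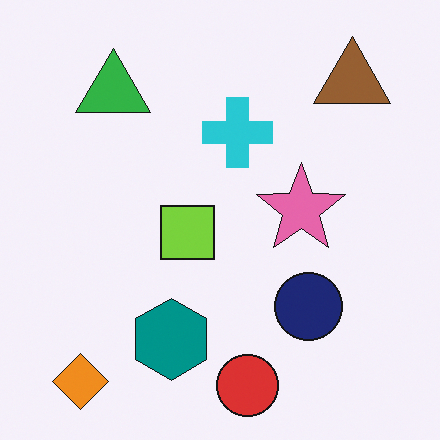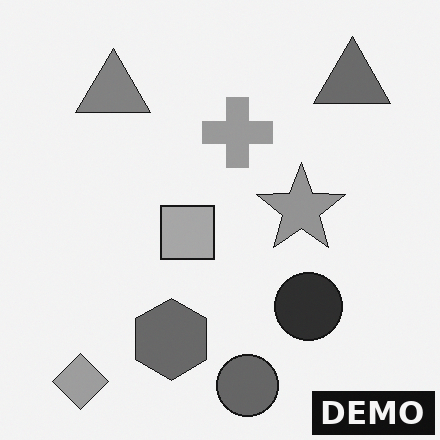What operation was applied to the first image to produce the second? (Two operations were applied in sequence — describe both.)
This is the original image converted to grayscale, then watermarked with the text "DEMO" in the lower-right corner.

All color is removed — every shape is now a shade of grey. A dark label reading "DEMO" appears in the lower-right corner.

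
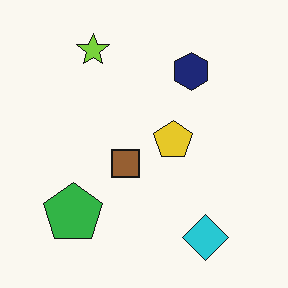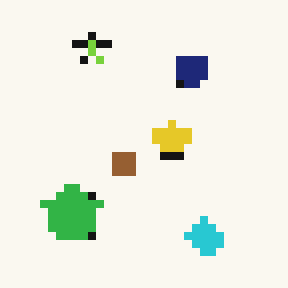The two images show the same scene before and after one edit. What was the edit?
The second image is the first pixelated into visible square blocks.

Shapes are reduced to large square blocks; fine edges and outlines are lost — a downscale-then-upscale (mosaic) effect.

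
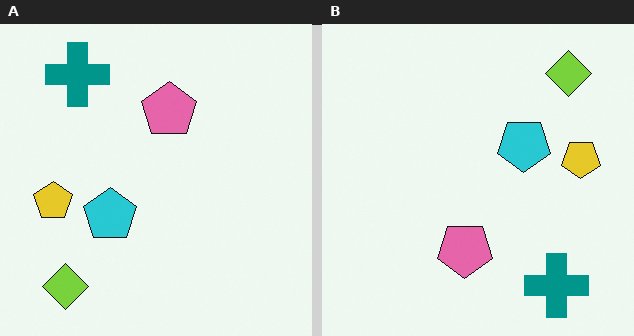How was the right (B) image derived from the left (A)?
Rotated 180°.

The lime diamond sits in the bottom-left of the left (A) image and the top-right of the right (B) — consistent with a whole-image 180° rotation.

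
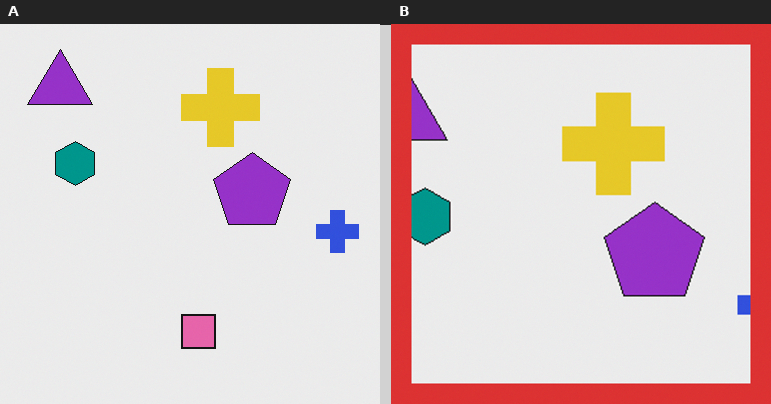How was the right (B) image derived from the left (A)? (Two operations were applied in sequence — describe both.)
The transformation is: cropped slightly and scaled back up, then framed with a red border.

The visible shapes are larger and the field of view is narrower; shapes near the original edges may be partly or wholly outside the frame — a crop-and-rescale. A solid red frame runs around the edge of the right (B) image, with the content slightly shrunk inside it.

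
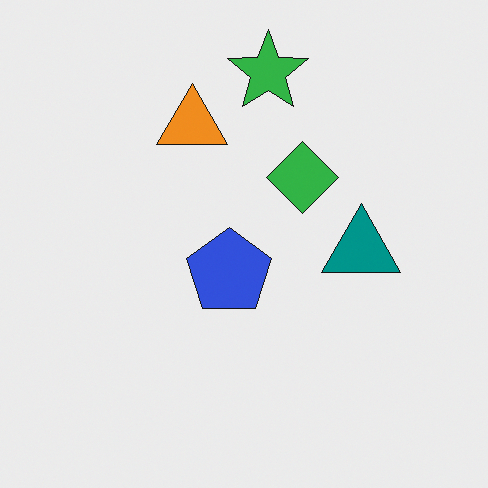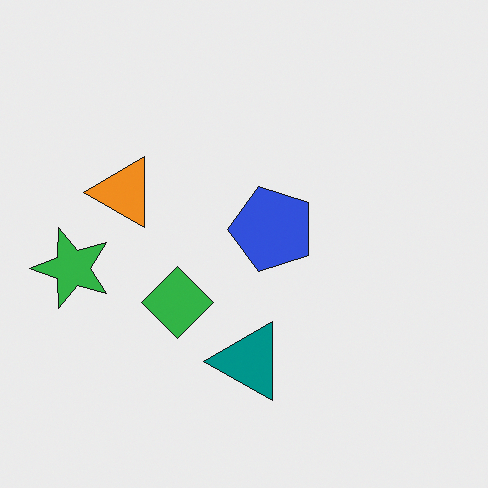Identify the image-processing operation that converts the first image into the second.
The transformation is: transposed (reflected across the top-left ↔ bottom-right diagonal).

Shapes have swapped their row and column positions — what was in the top-right is now in the bottom-left — a diagonal reflection.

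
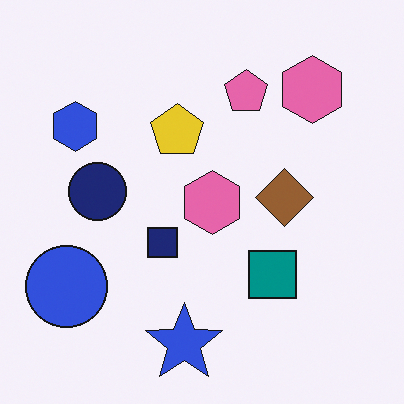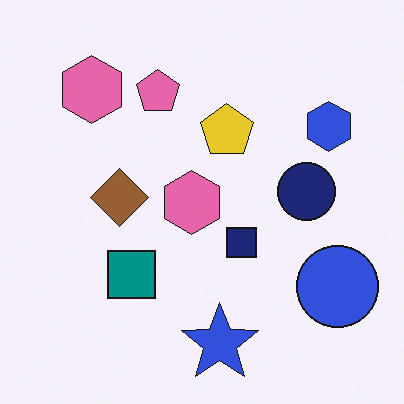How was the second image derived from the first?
The image was flipped horizontally (left ↔ right).

The blue circle is in the bottom-left of the first image and the bottom-right of the second — shapes on opposite sides of the vertical midline have swapped in a mirror flip.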